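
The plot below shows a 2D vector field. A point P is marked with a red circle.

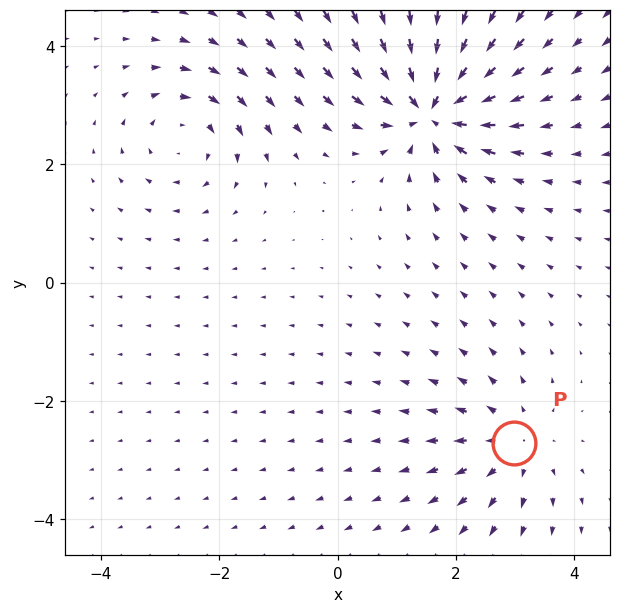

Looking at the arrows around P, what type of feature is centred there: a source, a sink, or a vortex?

source

At P (3.0, -2.7) the arrows spread outward. Divergence about +3, curl ≈0 — positive divergence with near-zero curl is a source.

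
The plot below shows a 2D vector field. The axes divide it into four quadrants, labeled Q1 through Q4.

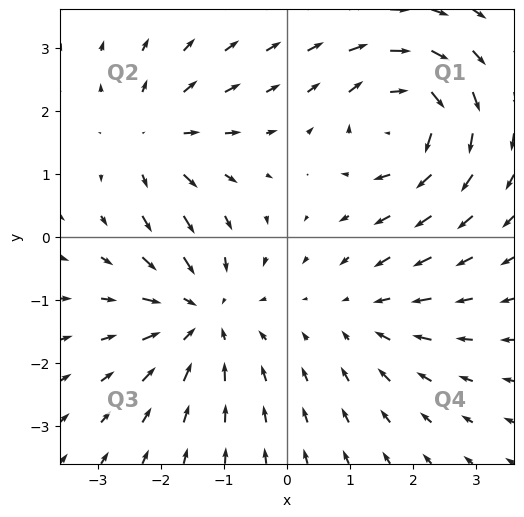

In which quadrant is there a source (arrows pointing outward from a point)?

Q2

The source sits at approximately (-2.1, 1.5), which lies in quadrant Q2. The divergence there is about +4, positive as expected for a source.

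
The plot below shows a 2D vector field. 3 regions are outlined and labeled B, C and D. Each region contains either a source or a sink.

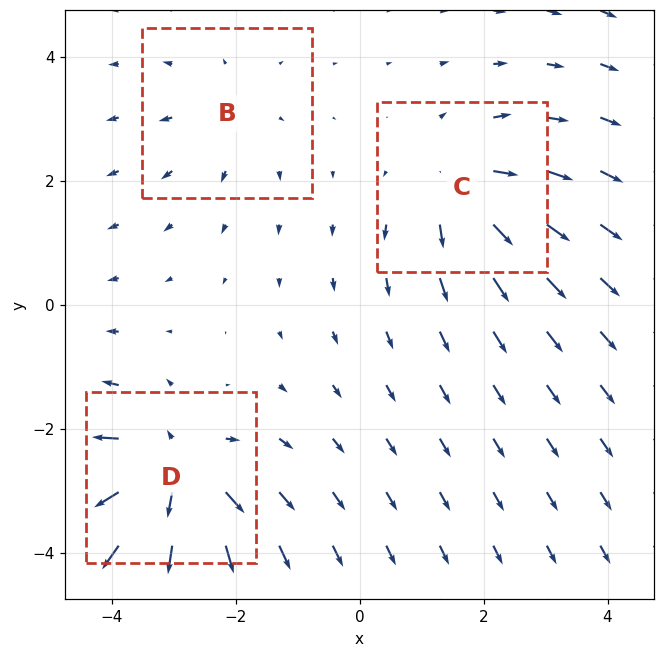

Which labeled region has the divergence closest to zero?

B

Divergence at each region's feature centre — B: about +2, C: about +4, D: about +6. Region B is closest to zero.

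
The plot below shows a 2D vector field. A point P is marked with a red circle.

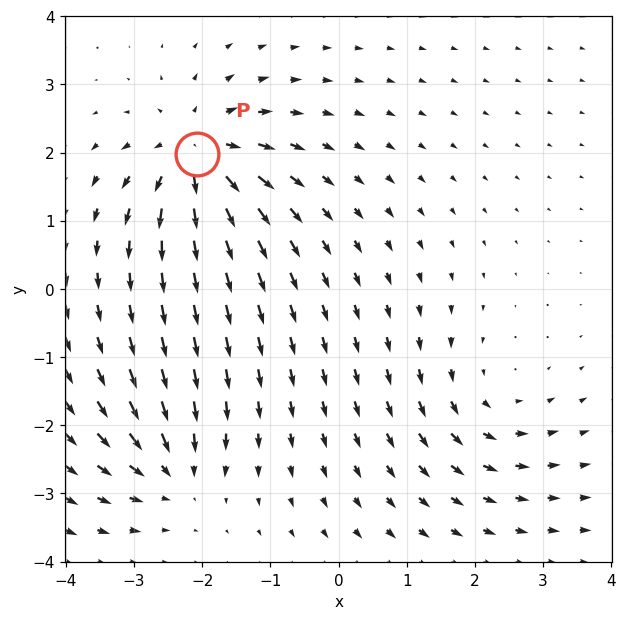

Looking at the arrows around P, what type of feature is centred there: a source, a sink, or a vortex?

source

At P (-2.1, 2.0) the arrows spread outward. Divergence about +7, curl ≈0 — positive divergence with near-zero curl is a source.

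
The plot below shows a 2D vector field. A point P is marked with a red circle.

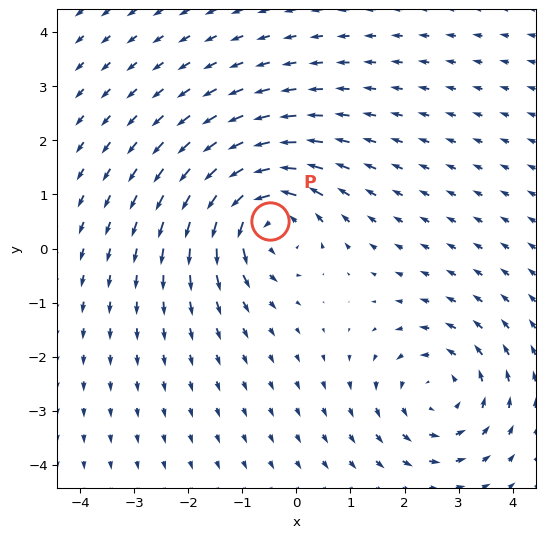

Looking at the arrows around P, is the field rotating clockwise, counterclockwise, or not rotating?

counterclockwise

Near P at (-0.5, 0.5) the arrows circulate counterclockwise. The curl (z-component) there is about +5; positive curl means counterclockwise rotation.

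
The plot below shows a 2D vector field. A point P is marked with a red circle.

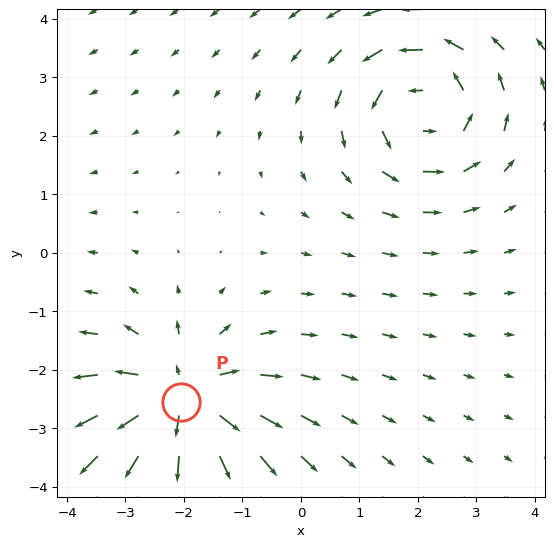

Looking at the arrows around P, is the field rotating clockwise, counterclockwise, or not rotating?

not rotating

Near P at (-2.0, -2.6) the arrows show no circulation. The curl there is ≈0.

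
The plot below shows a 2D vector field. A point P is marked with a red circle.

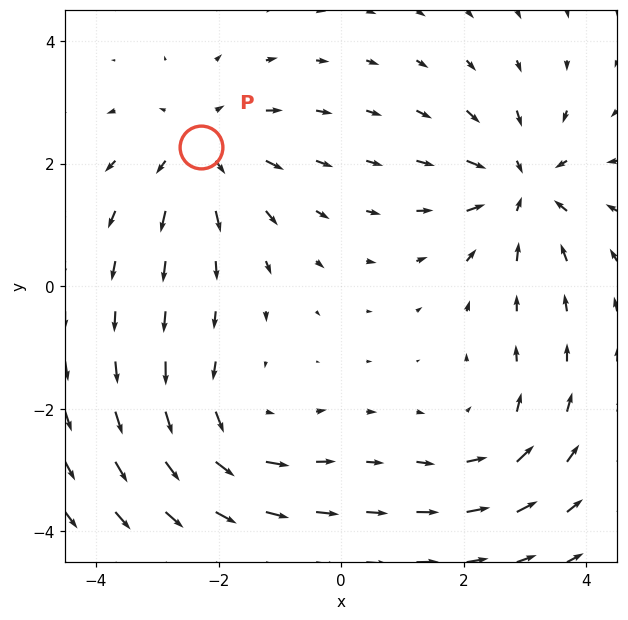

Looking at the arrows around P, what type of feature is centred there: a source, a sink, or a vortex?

At P (-2.3, 2.3) the arrows spread outward. Divergence about +3, curl ≈0 — positive divergence with near-zero curl is a source.

source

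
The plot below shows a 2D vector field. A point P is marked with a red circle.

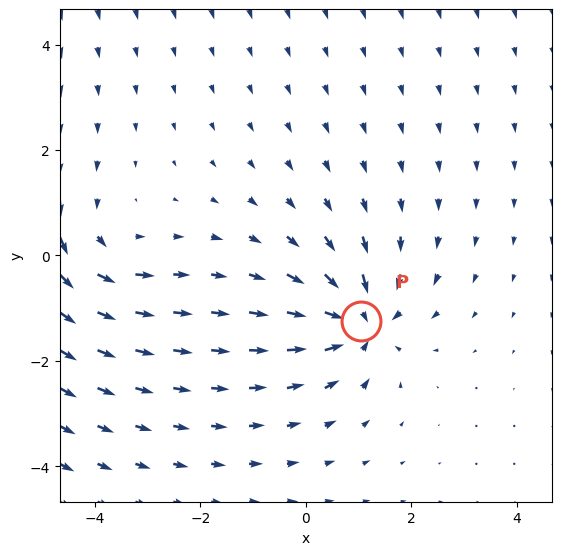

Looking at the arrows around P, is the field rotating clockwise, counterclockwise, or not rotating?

Near P at (1.0, -1.2) the arrows show no circulation. The curl there is ≈0.

not rotating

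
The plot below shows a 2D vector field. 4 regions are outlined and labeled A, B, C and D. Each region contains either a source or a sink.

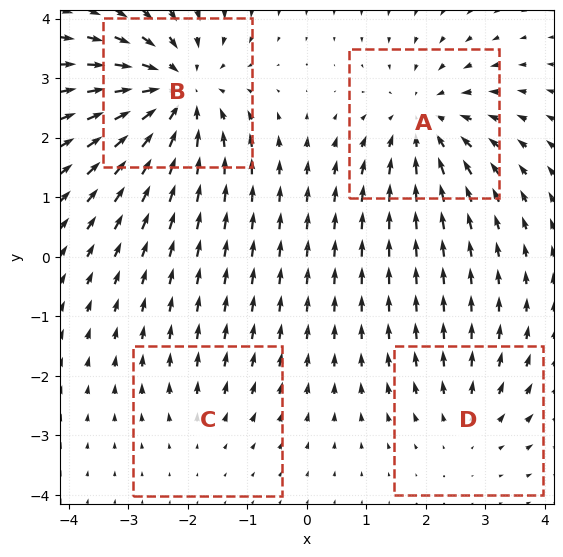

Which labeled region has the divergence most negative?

B

Divergence at each region's feature centre — A: about -5, B: about -6, C: about +2, D: about +3. Region B is most negative.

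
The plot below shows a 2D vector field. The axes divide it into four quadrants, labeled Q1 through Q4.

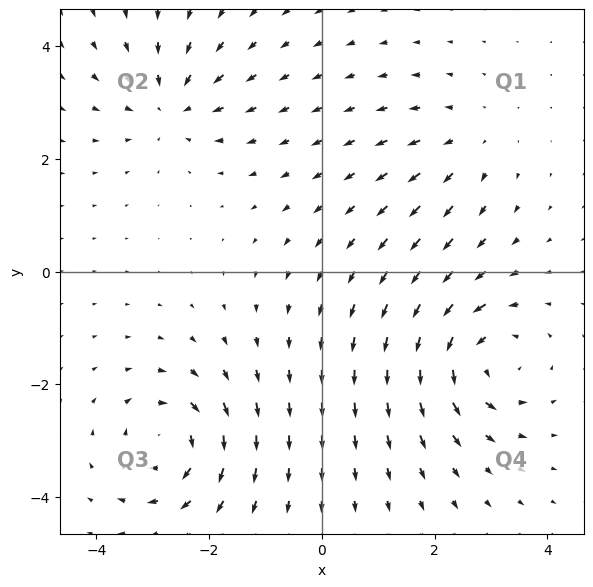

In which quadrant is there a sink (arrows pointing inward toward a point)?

The sink sits at approximately (-2.7, 3.0), which lies in quadrant Q2. The divergence there is about -4, negative as expected for a sink.

Q2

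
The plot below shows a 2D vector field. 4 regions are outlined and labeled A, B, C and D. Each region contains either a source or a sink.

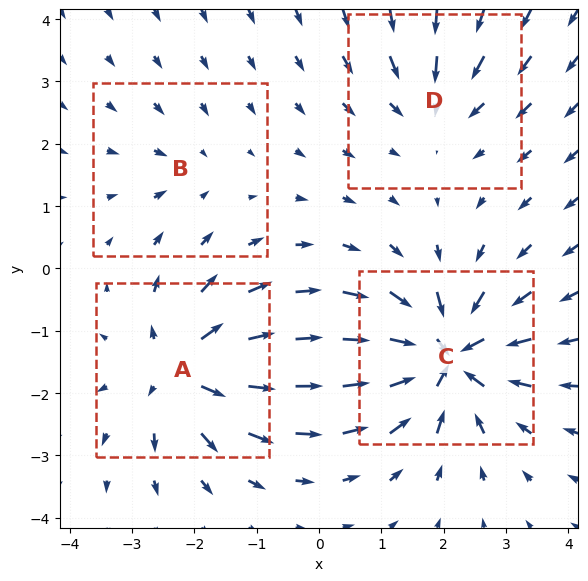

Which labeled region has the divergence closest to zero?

B

Divergence at each region's feature centre — A: about +6, B: about -2, C: about -8, D: about -4. Region B is closest to zero.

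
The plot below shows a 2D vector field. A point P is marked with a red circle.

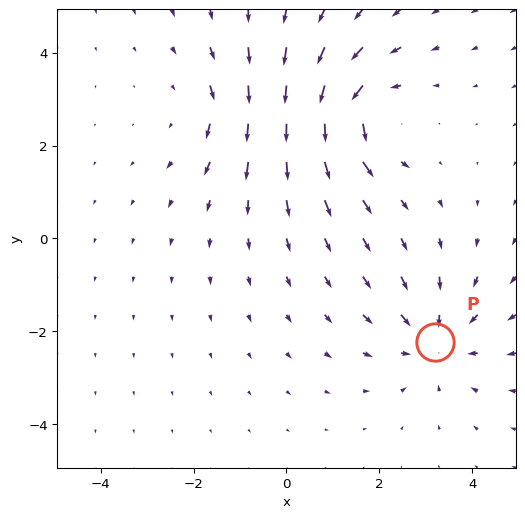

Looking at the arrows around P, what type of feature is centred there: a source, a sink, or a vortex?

At P (3.2, -2.2) the arrows converge inward. Divergence about -4, curl ≈0 — negative divergence with near-zero curl is a sink.

sink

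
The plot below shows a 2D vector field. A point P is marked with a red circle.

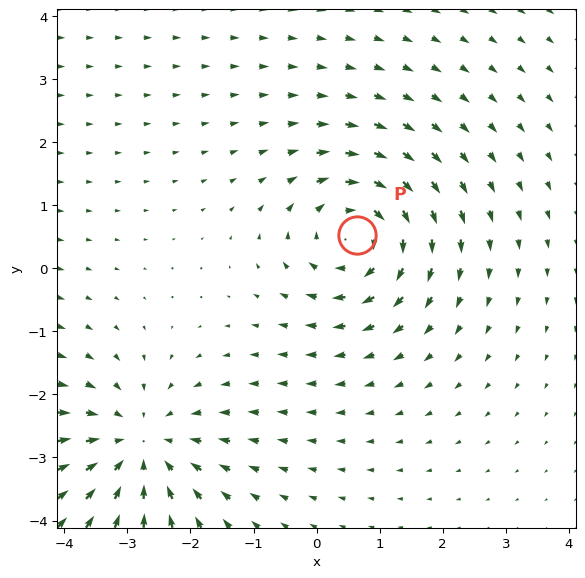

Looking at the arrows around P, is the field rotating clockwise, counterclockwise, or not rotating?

clockwise

Near P at (0.6, 0.5) the arrows circulate clockwise. The curl (z-component) there is about -5; negative curl means clockwise rotation.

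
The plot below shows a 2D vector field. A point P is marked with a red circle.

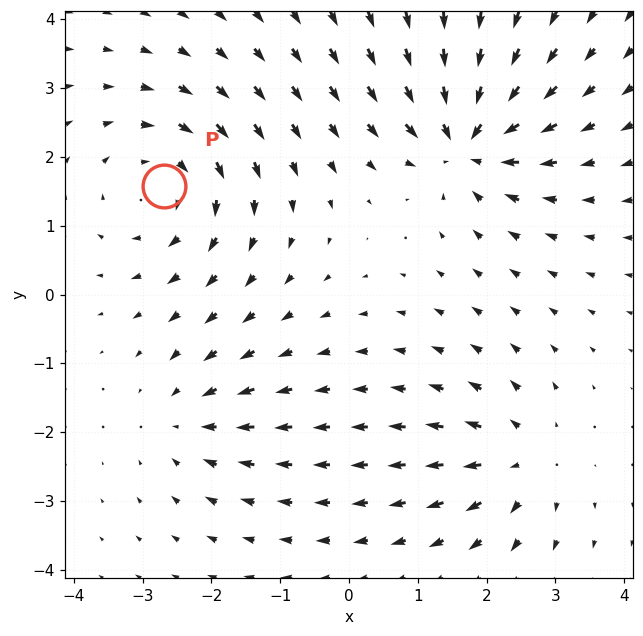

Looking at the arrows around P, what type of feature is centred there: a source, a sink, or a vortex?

vortex

At P (-2.7, 1.6) the arrows circulate clockwise. Divergence ≈0, curl about -4 — near-zero divergence with nonzero curl is a vortex.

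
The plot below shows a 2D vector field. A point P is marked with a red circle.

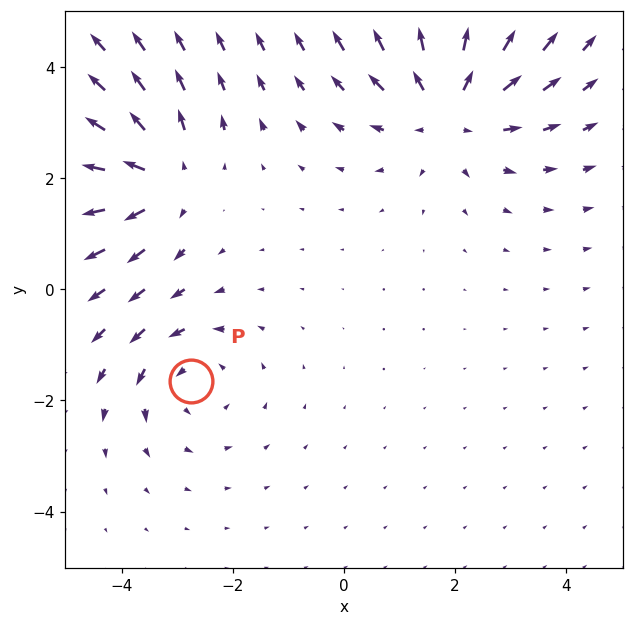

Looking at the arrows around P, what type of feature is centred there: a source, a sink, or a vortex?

At P (-2.8, -1.7) the arrows circulate counterclockwise. Divergence ≈0, curl about +3 — near-zero divergence with nonzero curl is a vortex.

vortex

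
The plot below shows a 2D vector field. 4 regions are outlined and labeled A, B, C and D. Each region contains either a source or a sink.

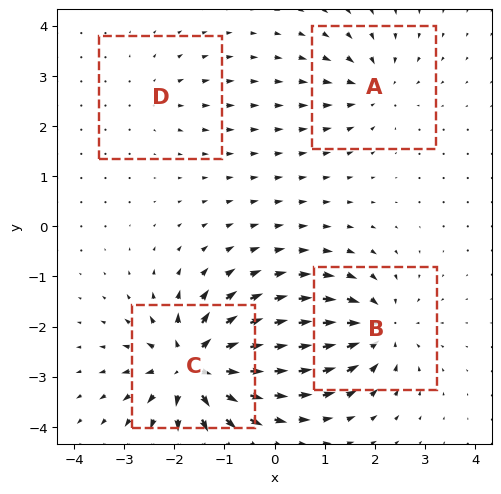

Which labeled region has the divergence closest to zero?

Divergence at each region's feature centre — A: about -4, B: about -6, C: about +9, D: about +3. Region D is closest to zero.

D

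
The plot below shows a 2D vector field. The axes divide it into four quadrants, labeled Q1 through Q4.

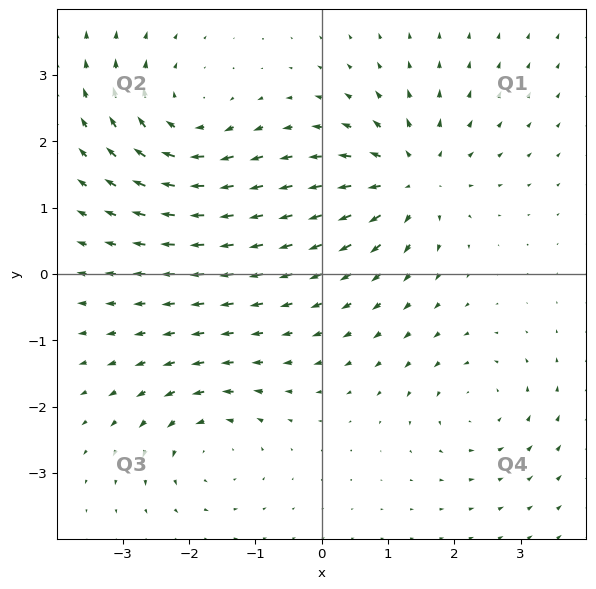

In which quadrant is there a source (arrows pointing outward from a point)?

The source sits at approximately (1.4, 1.4), which lies in quadrant Q1. The divergence there is about +5, positive as expected for a source.

Q1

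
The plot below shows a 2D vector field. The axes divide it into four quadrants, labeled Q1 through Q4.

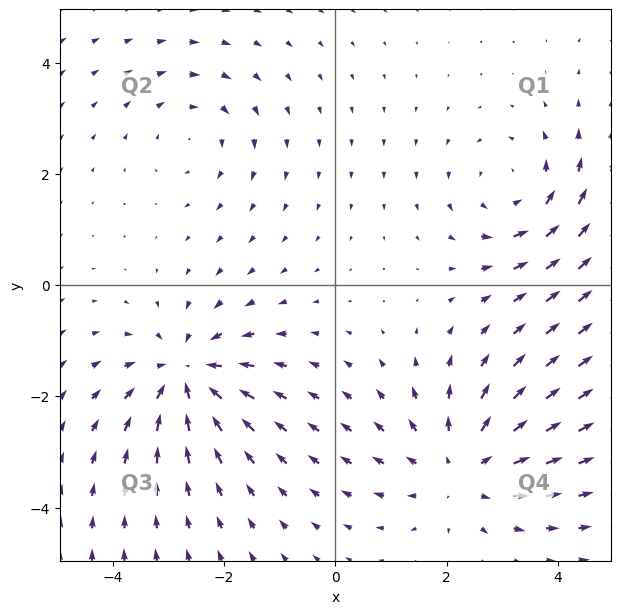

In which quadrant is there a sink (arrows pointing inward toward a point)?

The sink sits at approximately (-2.7, -1.6), which lies in quadrant Q3. The divergence there is about -5, negative as expected for a sink.

Q3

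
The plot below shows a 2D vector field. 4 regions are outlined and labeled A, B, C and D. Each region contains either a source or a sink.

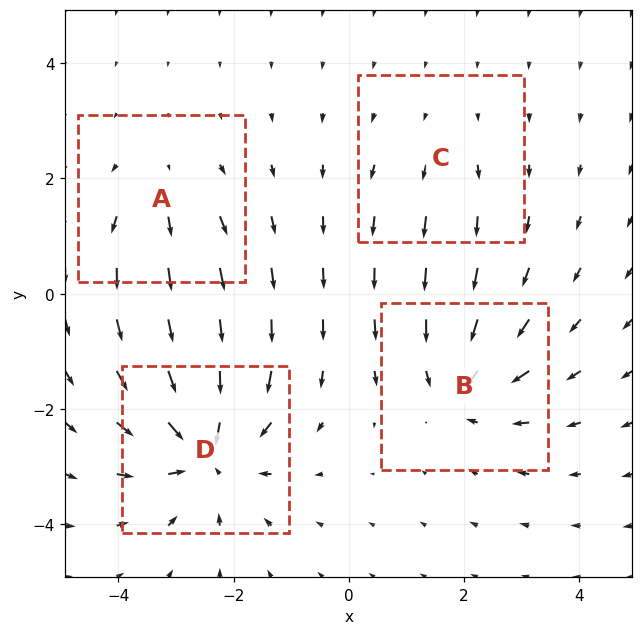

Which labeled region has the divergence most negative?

D

Divergence at each region's feature centre — A: about +3, B: about -5, C: about +2, D: about -7. Region D is most negative.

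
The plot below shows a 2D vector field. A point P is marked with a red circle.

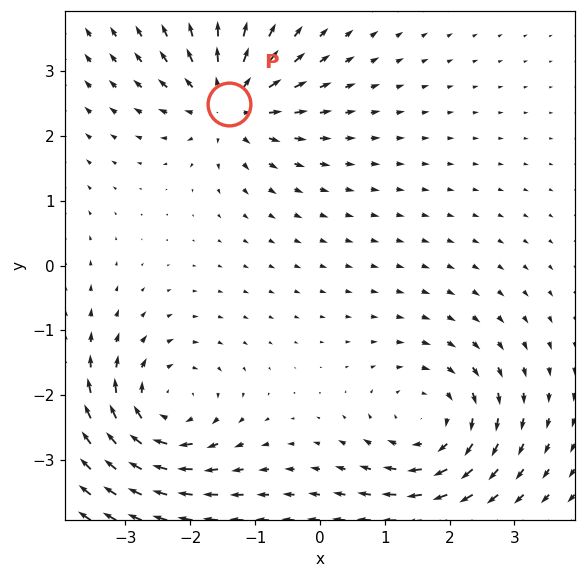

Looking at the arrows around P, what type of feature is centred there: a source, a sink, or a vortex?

At P (-1.4, 2.5) the arrows spread outward. Divergence about +5, curl ≈0 — positive divergence with near-zero curl is a source.

source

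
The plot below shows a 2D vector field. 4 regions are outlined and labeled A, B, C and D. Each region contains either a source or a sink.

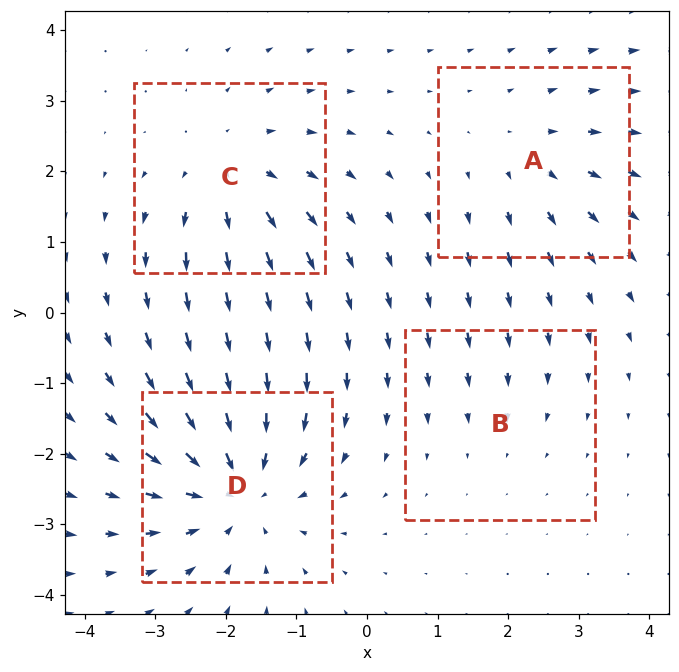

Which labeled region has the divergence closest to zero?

B

Divergence at each region's feature centre — A: about +3, B: about -2, C: about +4, D: about -6. Region B is closest to zero.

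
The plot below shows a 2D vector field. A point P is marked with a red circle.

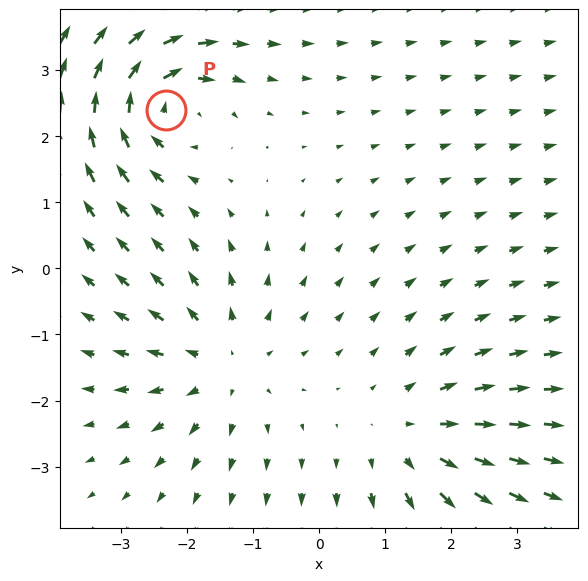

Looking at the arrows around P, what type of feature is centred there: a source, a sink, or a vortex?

At P (-2.3, 2.4) the arrows circulate clockwise. Divergence ≈0, curl about -7 — near-zero divergence with nonzero curl is a vortex.

vortex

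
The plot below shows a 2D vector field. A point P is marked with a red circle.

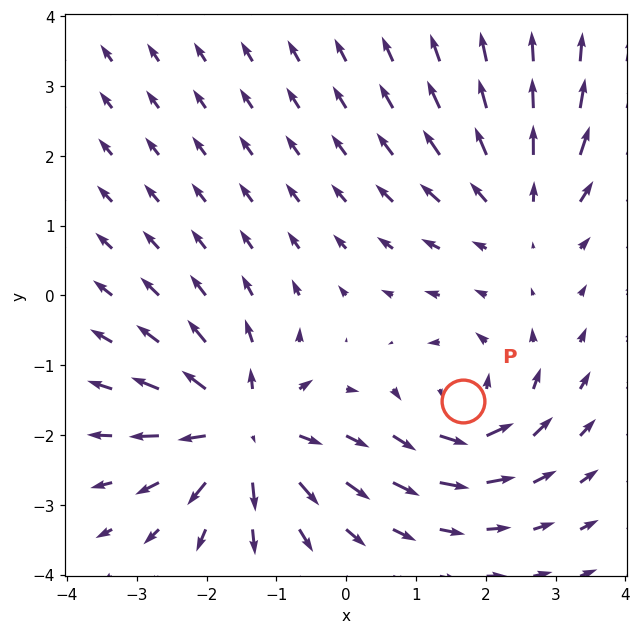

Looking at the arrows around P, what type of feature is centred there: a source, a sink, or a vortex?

At P (1.7, -1.5) the arrows circulate counterclockwise. Divergence ≈0, curl about +4 — near-zero divergence with nonzero curl is a vortex.

vortex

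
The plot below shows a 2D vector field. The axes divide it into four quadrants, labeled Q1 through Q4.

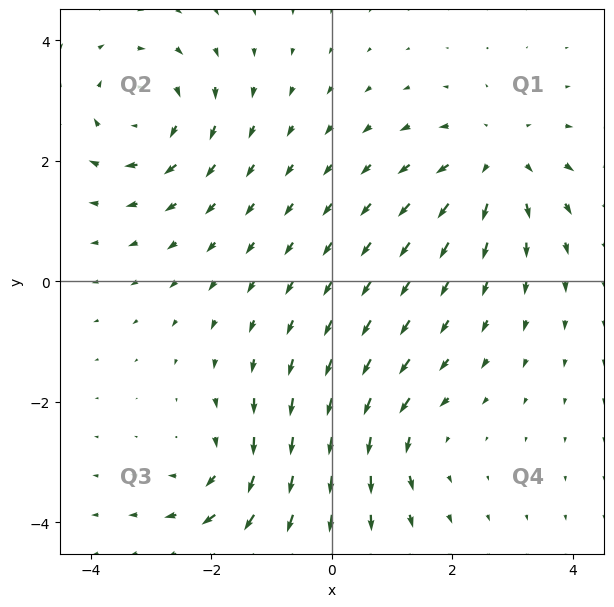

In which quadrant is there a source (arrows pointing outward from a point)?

Q1

The source sits at approximately (2.7, 2.0), which lies in quadrant Q1. The divergence there is about +5, positive as expected for a source.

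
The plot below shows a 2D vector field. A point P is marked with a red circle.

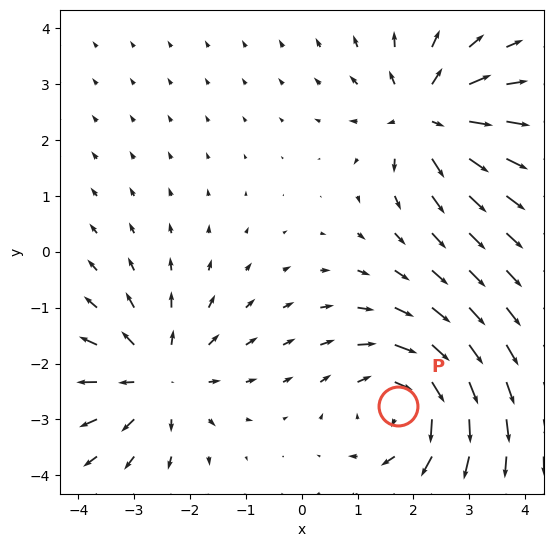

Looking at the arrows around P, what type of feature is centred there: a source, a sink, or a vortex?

At P (1.7, -2.8) the arrows circulate clockwise. Divergence ≈0, curl about -5 — near-zero divergence with nonzero curl is a vortex.

vortex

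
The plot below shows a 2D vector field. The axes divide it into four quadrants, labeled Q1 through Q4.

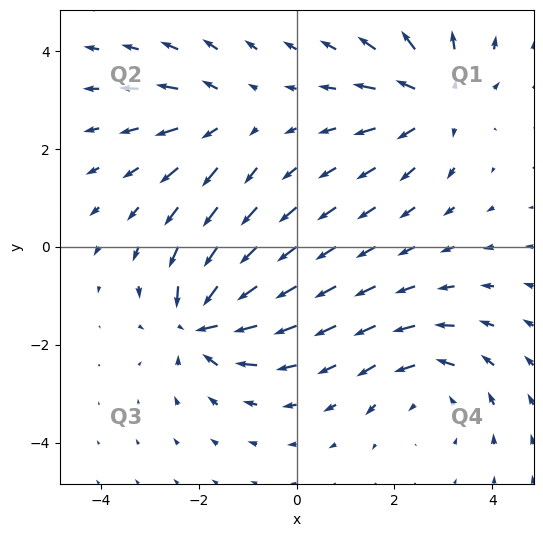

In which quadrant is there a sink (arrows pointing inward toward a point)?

Q3

The sink sits at approximately (-1.9, -1.6), which lies in quadrant Q3. The divergence there is about -6, negative as expected for a sink.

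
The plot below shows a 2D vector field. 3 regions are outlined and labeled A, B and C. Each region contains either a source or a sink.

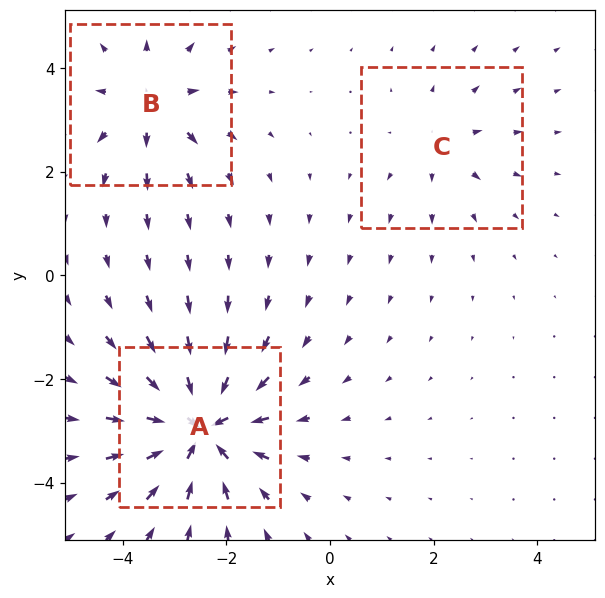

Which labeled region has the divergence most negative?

Divergence at each region's feature centre — A: about -6, B: about +3, C: about +2. Region A is most negative.

A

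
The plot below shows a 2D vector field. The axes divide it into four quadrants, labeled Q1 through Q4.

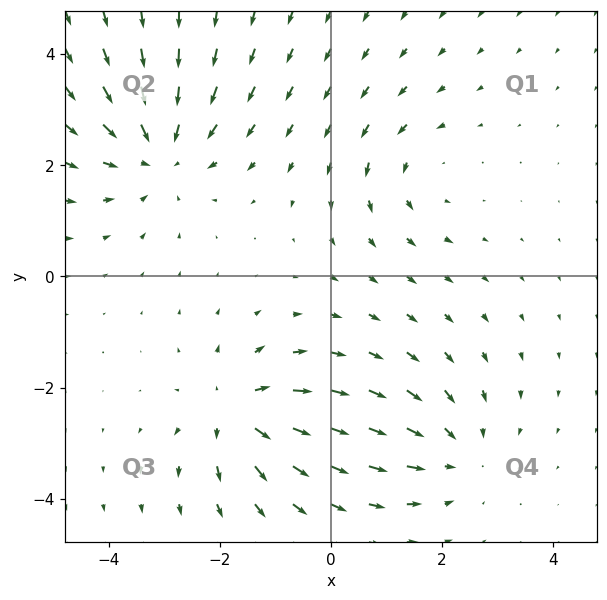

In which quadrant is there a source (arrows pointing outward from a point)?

The source sits at approximately (-1.7, -2.4), which lies in quadrant Q3. The divergence there is about +5, positive as expected for a source.

Q3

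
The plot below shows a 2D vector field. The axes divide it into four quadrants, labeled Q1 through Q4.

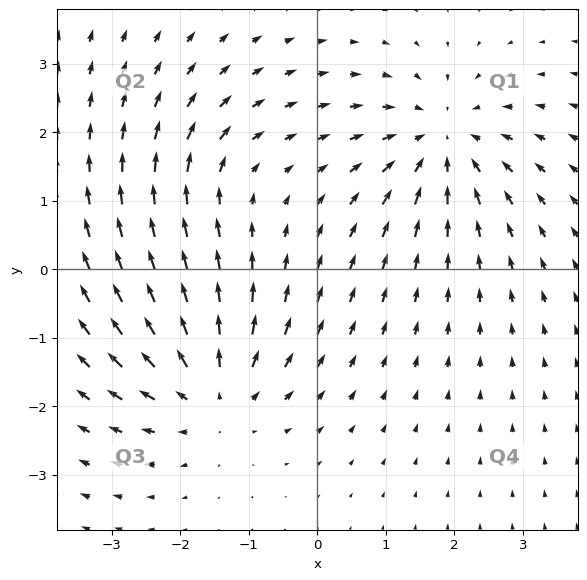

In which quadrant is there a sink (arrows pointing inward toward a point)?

Q1

The sink sits at approximately (1.8, 1.9), which lies in quadrant Q1. The divergence there is about -5, negative as expected for a sink.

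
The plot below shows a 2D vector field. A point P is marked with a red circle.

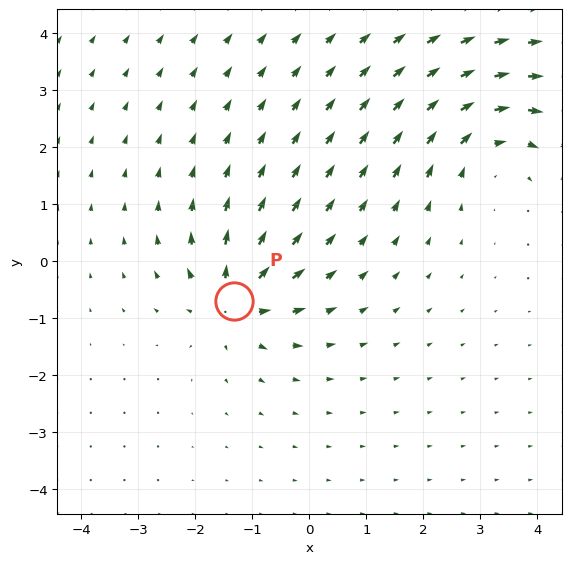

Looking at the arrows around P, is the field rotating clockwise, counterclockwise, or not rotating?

not rotating

Near P at (-1.3, -0.7) the arrows show no circulation. The curl there is ≈0.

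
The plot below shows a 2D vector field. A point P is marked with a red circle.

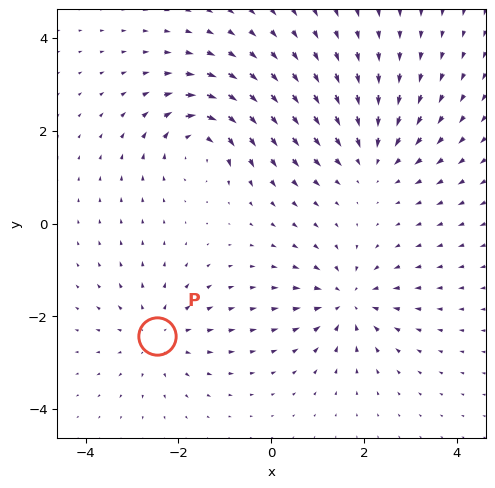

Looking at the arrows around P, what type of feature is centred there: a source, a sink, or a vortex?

source

At P (-2.5, -2.4) the arrows spread outward. Divergence about +3, curl ≈0 — positive divergence with near-zero curl is a source.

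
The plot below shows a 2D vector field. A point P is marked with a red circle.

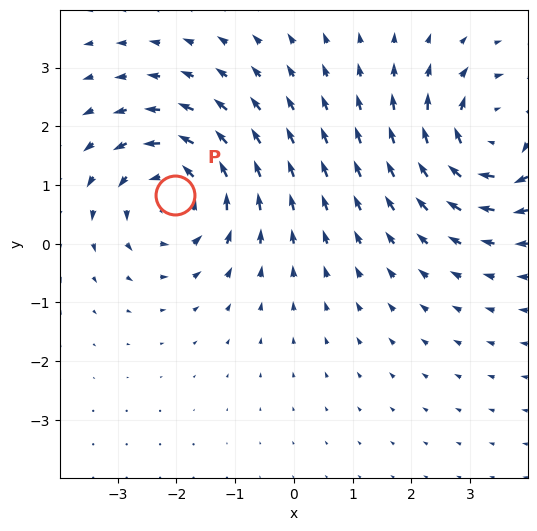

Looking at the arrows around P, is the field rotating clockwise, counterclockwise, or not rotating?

counterclockwise

Near P at (-2.0, 0.8) the arrows circulate counterclockwise. The curl (z-component) there is about +4; positive curl means counterclockwise rotation.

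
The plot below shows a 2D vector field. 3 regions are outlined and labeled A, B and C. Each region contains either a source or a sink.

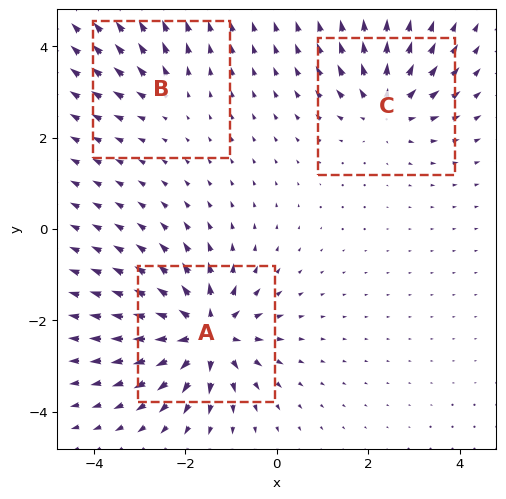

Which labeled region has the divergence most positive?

A

Divergence at each region's feature centre — A: about +6, B: about +2, C: about +4. Region A is most positive.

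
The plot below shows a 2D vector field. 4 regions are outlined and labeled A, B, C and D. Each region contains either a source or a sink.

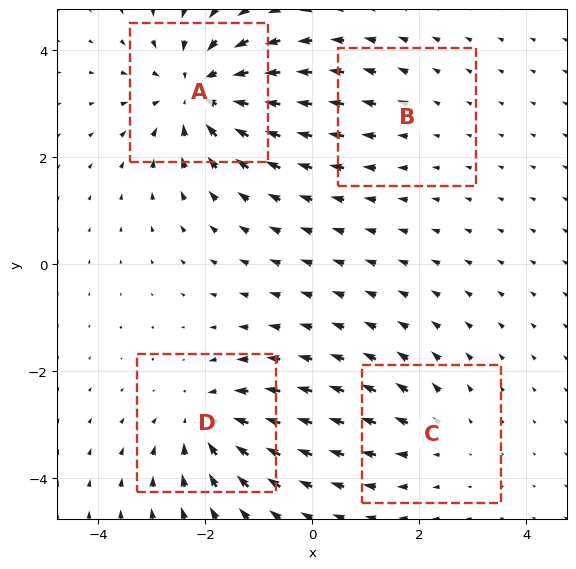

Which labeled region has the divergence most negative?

Divergence at each region's feature centre — A: about -6, B: about +2, C: about +3, D: about -4. Region A is most negative.

A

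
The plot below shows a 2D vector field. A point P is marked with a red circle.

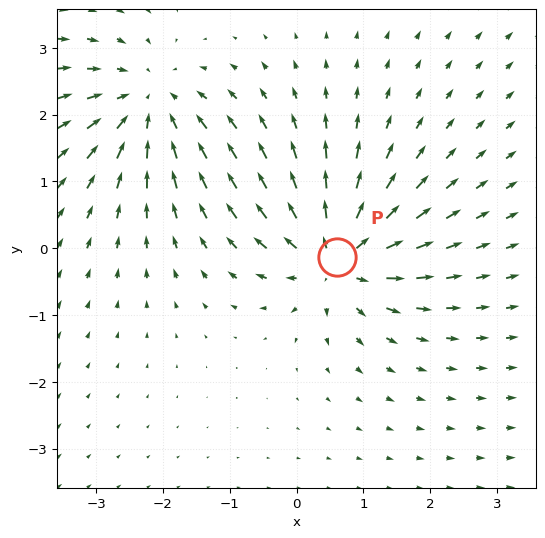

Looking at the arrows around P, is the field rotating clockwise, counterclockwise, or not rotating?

not rotating

Near P at (0.6, -0.1) the arrows show no circulation. The curl there is ≈0.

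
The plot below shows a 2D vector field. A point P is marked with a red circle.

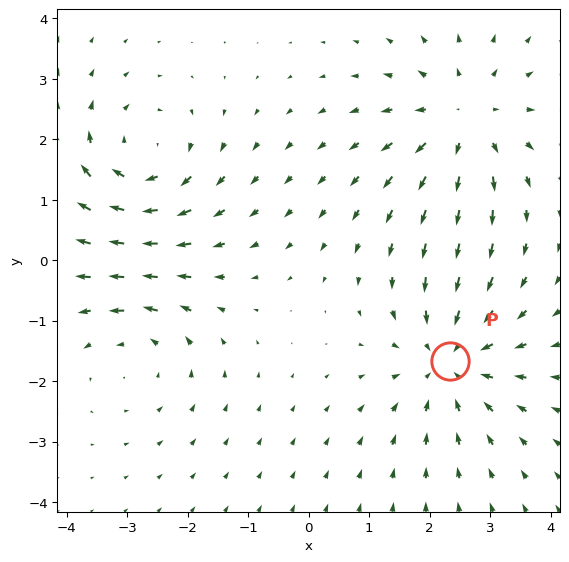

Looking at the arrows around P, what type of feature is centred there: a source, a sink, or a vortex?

At P (2.3, -1.7) the arrows converge inward. Divergence about -5, curl ≈0 — negative divergence with near-zero curl is a sink.

sink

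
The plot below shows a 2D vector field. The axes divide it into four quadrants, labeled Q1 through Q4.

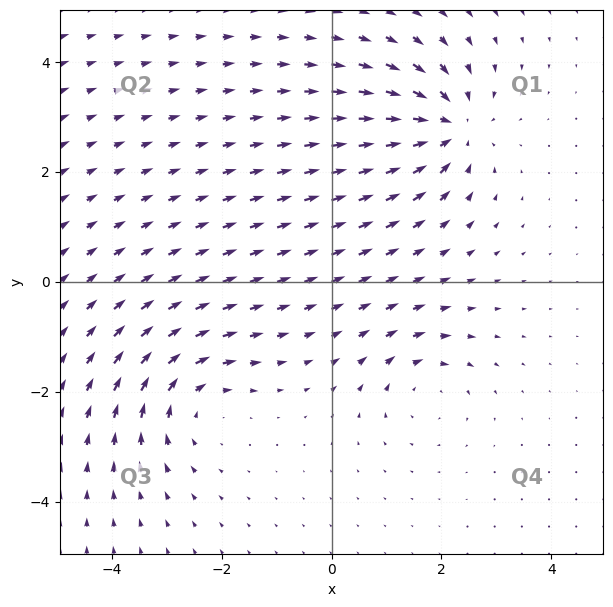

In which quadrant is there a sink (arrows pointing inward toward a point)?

The sink sits at approximately (2.1, 2.8), which lies in quadrant Q1. The divergence there is about -6, negative as expected for a sink.

Q1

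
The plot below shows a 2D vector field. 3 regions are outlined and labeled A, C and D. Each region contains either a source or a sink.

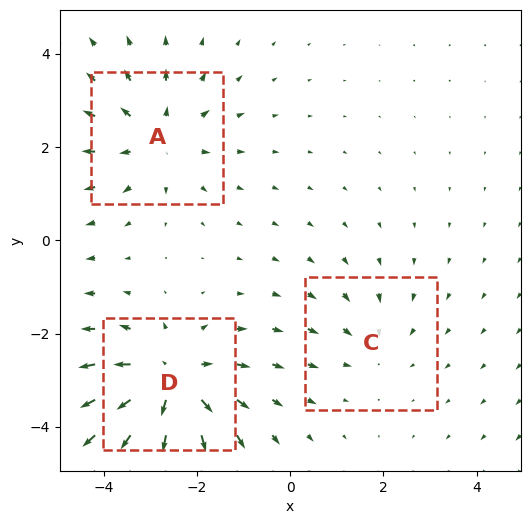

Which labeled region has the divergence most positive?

D

Divergence at each region's feature centre — A: about +3, C: about -2, D: about +5. Region D is most positive.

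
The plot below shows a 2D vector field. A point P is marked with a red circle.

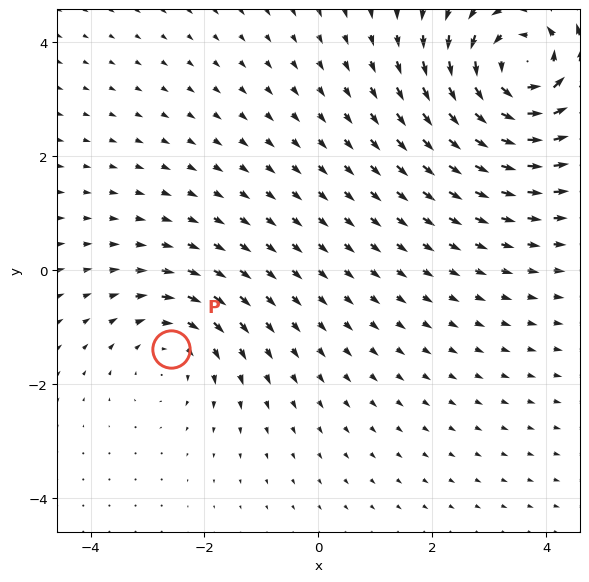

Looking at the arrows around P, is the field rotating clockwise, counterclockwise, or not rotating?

clockwise

Near P at (-2.6, -1.4) the arrows circulate clockwise. The curl (z-component) there is about -2; negative curl means clockwise rotation.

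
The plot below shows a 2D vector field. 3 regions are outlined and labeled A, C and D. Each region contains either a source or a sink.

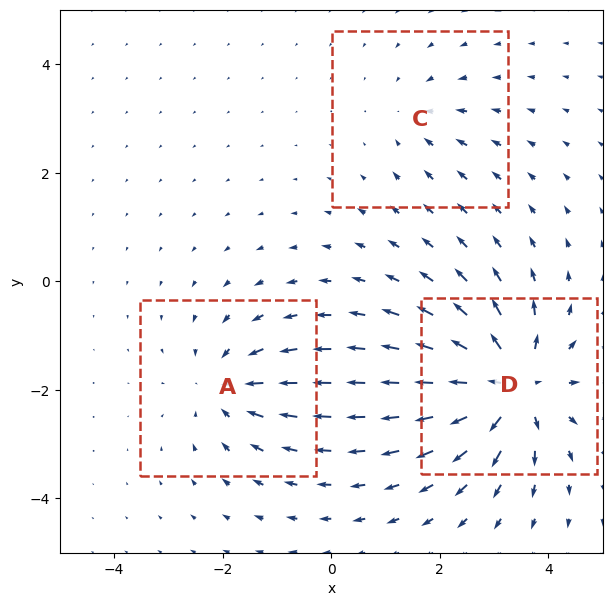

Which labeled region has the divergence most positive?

D

Divergence at each region's feature centre — A: about -3, C: about -2, D: about +6. Region D is most positive.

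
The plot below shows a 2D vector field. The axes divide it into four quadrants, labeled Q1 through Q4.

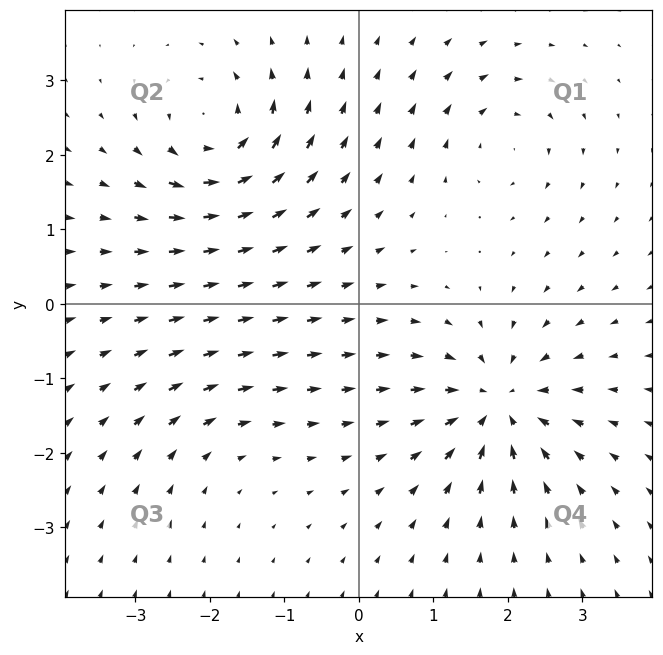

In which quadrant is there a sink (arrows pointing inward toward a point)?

Q4

The sink sits at approximately (1.9, -1.4), which lies in quadrant Q4. The divergence there is about -7, negative as expected for a sink.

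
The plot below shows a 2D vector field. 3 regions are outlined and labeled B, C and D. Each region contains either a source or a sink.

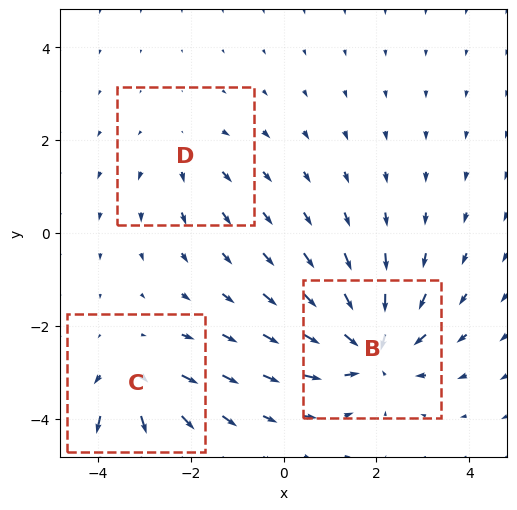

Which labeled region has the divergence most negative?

B

Divergence at each region's feature centre — B: about -5, C: about +3, D: about +2. Region B is most negative.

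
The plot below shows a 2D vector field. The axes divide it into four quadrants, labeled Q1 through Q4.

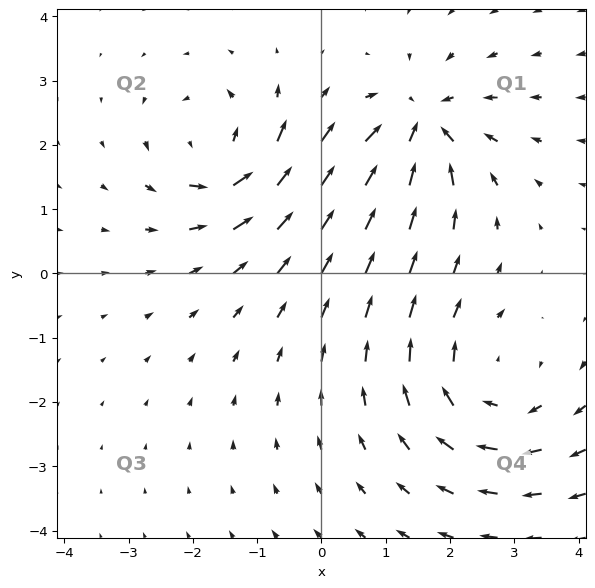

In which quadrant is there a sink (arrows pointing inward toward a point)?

The sink sits at approximately (1.6, 2.3), which lies in quadrant Q1. The divergence there is about -6, negative as expected for a sink.

Q1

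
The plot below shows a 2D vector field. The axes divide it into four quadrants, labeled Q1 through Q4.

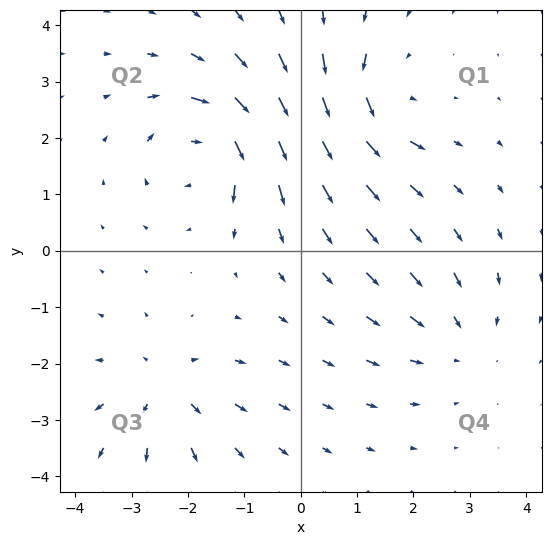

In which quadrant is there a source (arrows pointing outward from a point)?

Q3

The source sits at approximately (-2.4, -2.5), which lies in quadrant Q3. The divergence there is about +3, positive as expected for a source.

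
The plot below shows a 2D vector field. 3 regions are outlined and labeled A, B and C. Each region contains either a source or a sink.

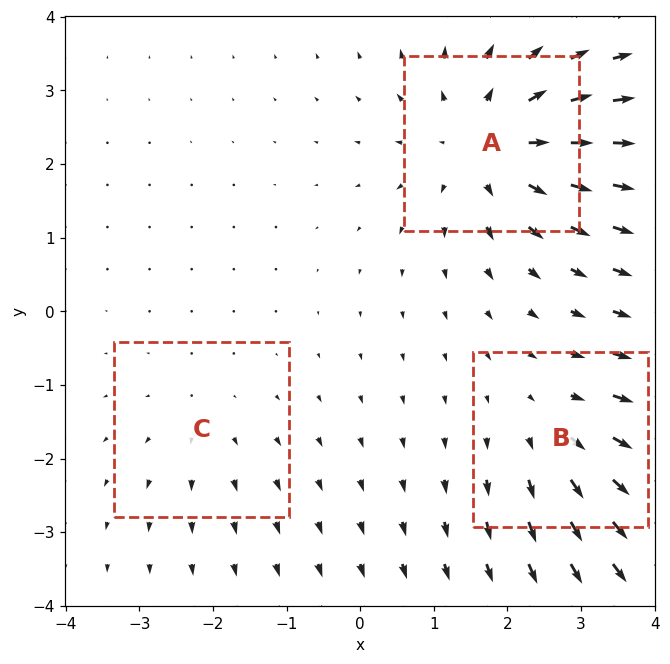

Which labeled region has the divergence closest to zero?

Divergence at each region's feature centre — A: about +4, B: about +3, C: about +2. Region C is closest to zero.

C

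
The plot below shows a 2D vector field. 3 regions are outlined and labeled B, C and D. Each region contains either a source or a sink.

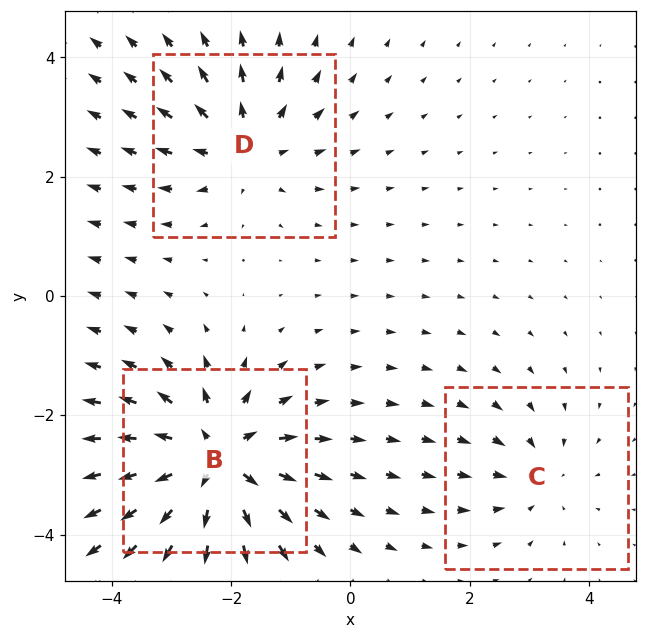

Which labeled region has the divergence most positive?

Divergence at each region's feature centre — B: about +5, C: about -2, D: about +3. Region B is most positive.

B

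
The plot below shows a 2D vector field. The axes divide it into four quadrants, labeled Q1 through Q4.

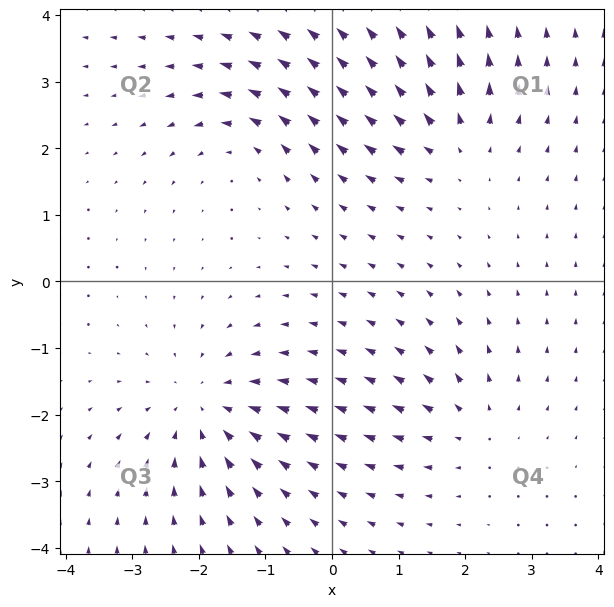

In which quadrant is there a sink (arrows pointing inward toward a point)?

Q3

The sink sits at approximately (-1.9, -1.9), which lies in quadrant Q3. The divergence there is about -4, negative as expected for a sink.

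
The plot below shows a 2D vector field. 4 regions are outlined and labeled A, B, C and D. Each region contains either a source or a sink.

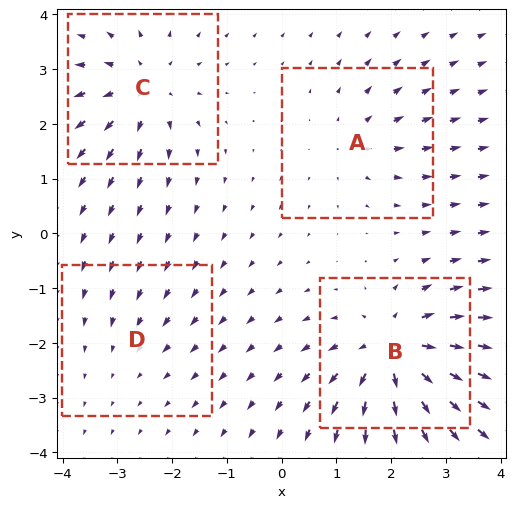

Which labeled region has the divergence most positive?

Divergence at each region's feature centre — A: about +4, B: about +8, C: about +5, D: about -2. Region B is most positive.

B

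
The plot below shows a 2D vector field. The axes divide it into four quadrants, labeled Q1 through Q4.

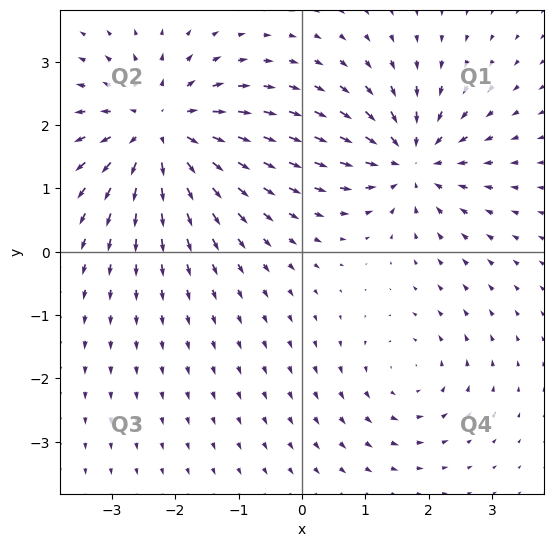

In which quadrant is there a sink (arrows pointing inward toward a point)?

The sink sits at approximately (1.7, 1.4), which lies in quadrant Q1. The divergence there is about -5, negative as expected for a sink.

Q1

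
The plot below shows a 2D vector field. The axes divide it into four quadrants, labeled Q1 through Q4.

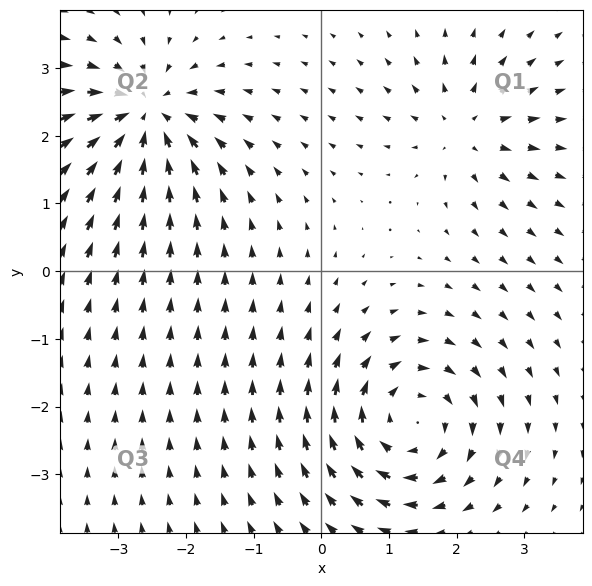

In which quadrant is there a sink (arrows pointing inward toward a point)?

The sink sits at approximately (-2.6, 2.3), which lies in quadrant Q2. The divergence there is about -6, negative as expected for a sink.

Q2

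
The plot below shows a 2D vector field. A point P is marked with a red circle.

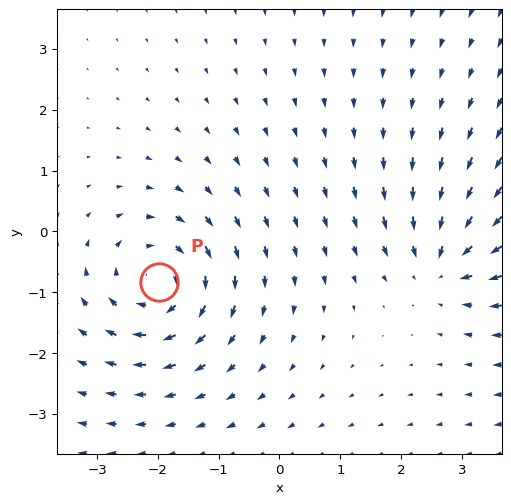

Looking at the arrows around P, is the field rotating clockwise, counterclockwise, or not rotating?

Near P at (-2.0, -0.8) the arrows circulate clockwise. The curl (z-component) there is about -5; negative curl means clockwise rotation.

clockwise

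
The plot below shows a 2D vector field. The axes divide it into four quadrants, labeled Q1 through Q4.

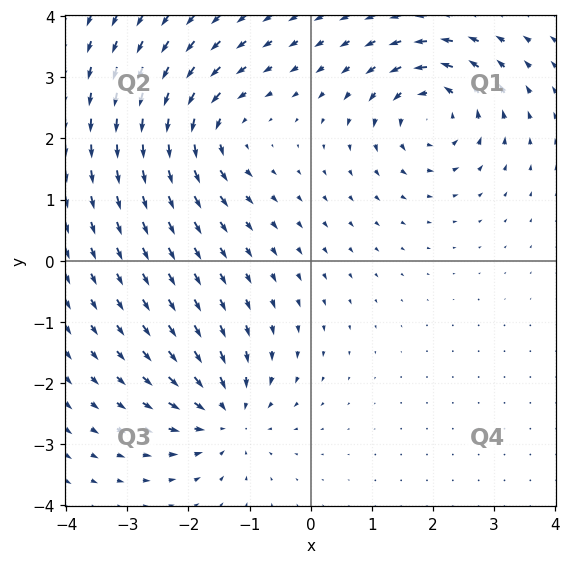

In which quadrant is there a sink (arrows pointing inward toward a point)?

Q3

The sink sits at approximately (-1.4, -2.5), which lies in quadrant Q3. The divergence there is about -5, negative as expected for a sink.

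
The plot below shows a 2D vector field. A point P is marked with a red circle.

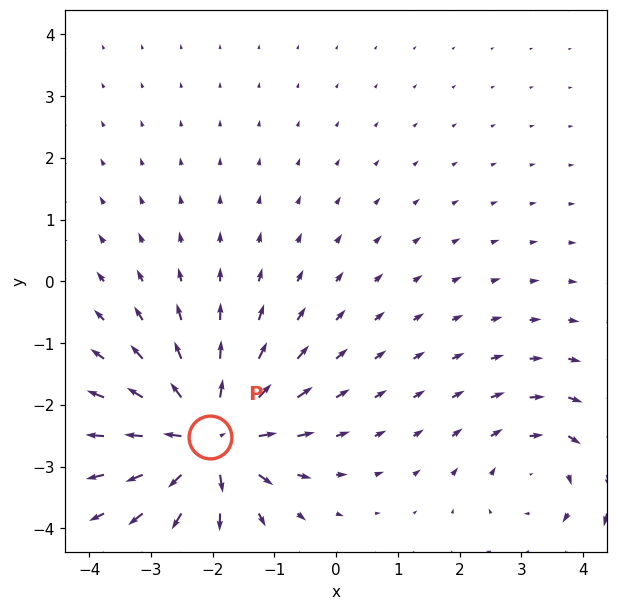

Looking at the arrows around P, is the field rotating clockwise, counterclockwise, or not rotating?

not rotating

Near P at (-2.0, -2.5) the arrows show no circulation. The curl there is ≈0.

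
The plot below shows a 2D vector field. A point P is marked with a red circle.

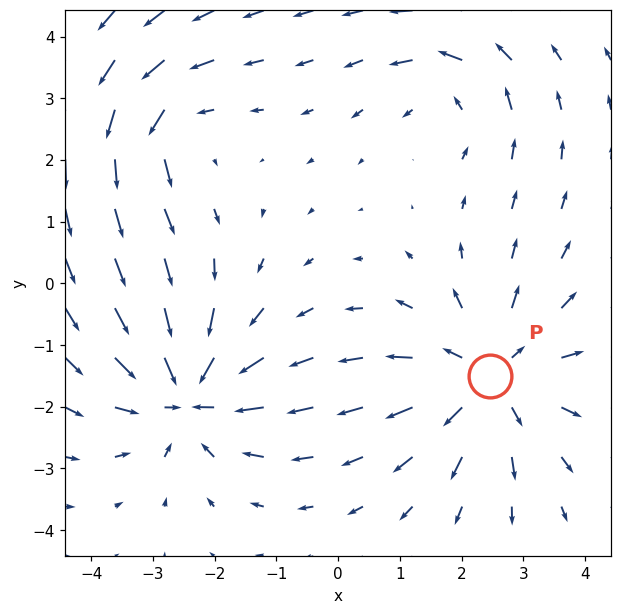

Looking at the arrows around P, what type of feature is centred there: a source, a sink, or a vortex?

At P (2.5, -1.5) the arrows spread outward. Divergence about +4, curl ≈0 — positive divergence with near-zero curl is a source.

source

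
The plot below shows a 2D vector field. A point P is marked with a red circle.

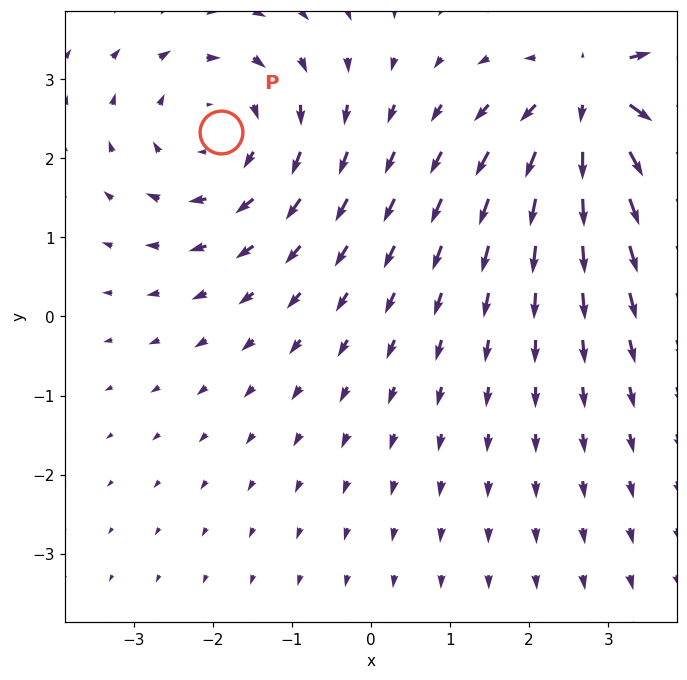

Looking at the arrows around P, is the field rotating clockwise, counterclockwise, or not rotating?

clockwise

Near P at (-1.9, 2.3) the arrows circulate clockwise. The curl (z-component) there is about -2; negative curl means clockwise rotation.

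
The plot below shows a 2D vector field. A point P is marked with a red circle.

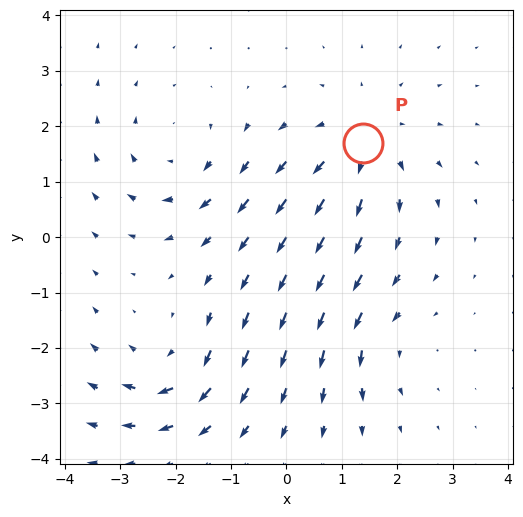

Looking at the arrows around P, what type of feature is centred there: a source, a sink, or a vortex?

At P (1.4, 1.7) the arrows spread outward. Divergence about +4, curl ≈0 — positive divergence with near-zero curl is a source.

source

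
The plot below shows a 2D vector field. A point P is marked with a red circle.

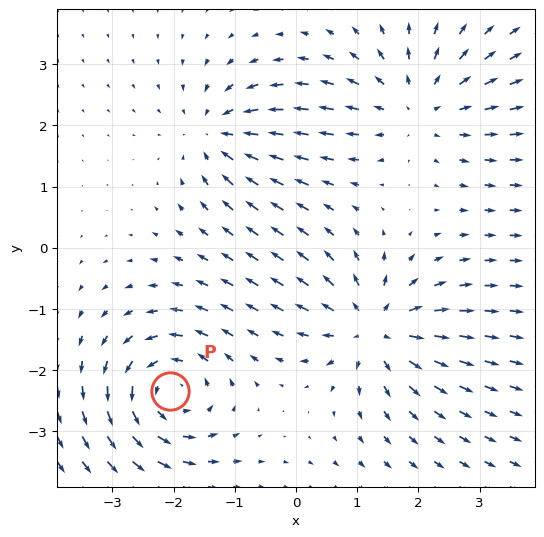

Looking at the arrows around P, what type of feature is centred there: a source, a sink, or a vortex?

At P (-2.1, -2.3) the arrows circulate counterclockwise. Divergence ≈0, curl about +5 — near-zero divergence with nonzero curl is a vortex.

vortex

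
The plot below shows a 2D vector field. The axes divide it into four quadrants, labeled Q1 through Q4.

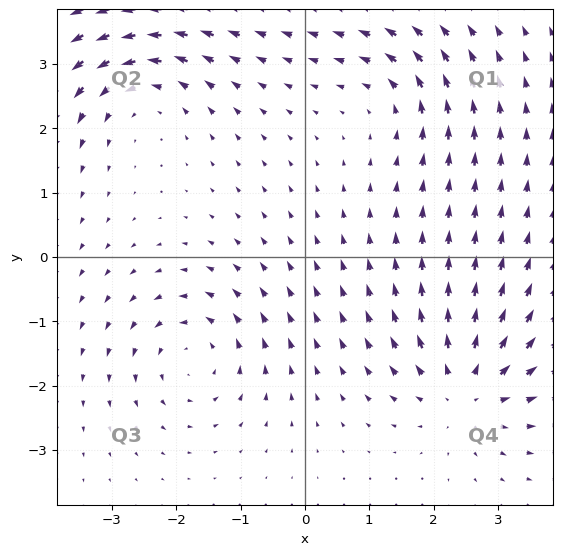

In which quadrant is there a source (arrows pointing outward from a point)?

Q4

The source sits at approximately (2.5, -2.1), which lies in quadrant Q4. The divergence there is about +5, positive as expected for a source.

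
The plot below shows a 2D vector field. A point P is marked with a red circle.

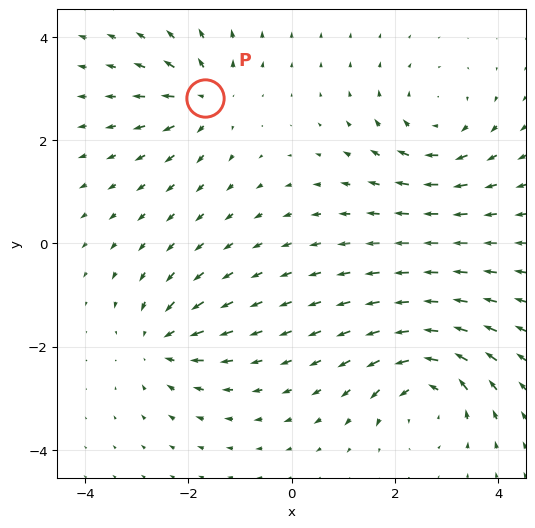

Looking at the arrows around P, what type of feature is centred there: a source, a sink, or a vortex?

source

At P (-1.7, 2.8) the arrows spread outward. Divergence about +5, curl ≈0 — positive divergence with near-zero curl is a source.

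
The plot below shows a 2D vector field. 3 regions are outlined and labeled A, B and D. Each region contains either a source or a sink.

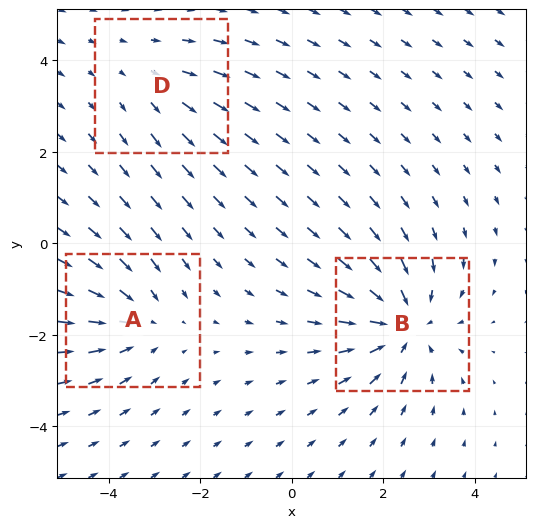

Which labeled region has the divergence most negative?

Divergence at each region's feature centre — A: about -3, B: about -4, D: about +2. Region B is most negative.

B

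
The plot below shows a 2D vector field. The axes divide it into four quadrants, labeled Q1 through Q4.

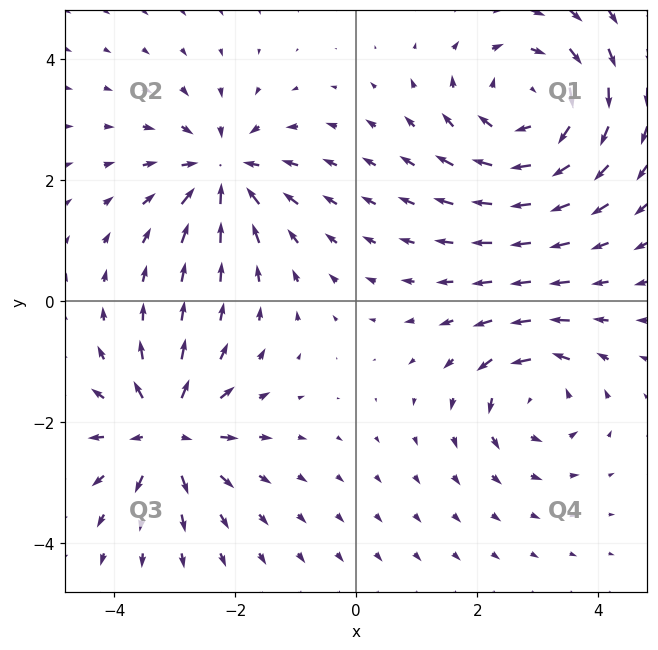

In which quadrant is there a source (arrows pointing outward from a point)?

The source sits at approximately (-3.1, -2.2), which lies in quadrant Q3. The divergence there is about +5, positive as expected for a source.

Q3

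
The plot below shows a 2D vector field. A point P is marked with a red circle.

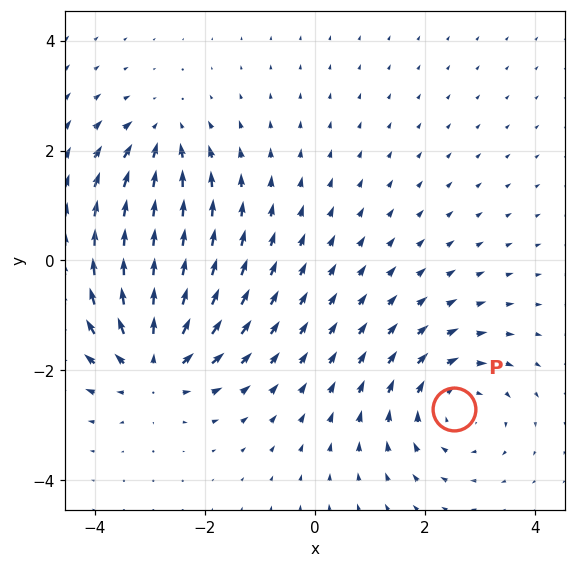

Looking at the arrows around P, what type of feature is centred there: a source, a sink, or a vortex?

vortex

At P (2.5, -2.7) the arrows circulate clockwise. Divergence ≈0, curl about -3 — near-zero divergence with nonzero curl is a vortex.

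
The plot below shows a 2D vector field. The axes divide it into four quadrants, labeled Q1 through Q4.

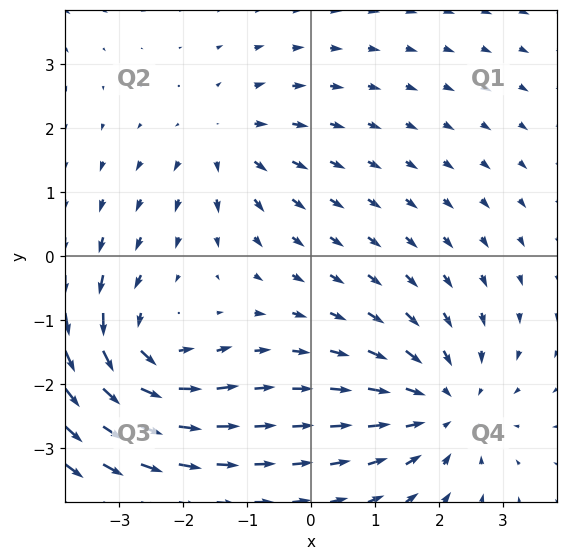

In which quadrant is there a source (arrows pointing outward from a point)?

The source sits at approximately (-1.3, 1.8), which lies in quadrant Q2. The divergence there is about +3, positive as expected for a source.

Q2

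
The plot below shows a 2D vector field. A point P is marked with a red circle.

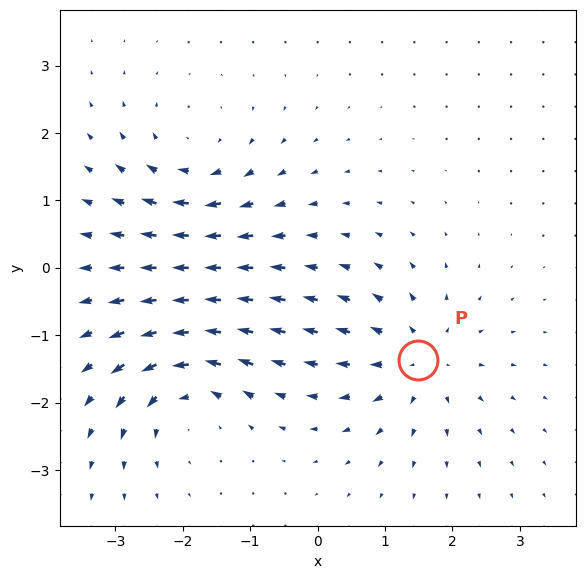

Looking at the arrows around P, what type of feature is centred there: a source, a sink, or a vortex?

At P (1.5, -1.4) the arrows spread outward. Divergence about +5, curl ≈0 — positive divergence with near-zero curl is a source.

source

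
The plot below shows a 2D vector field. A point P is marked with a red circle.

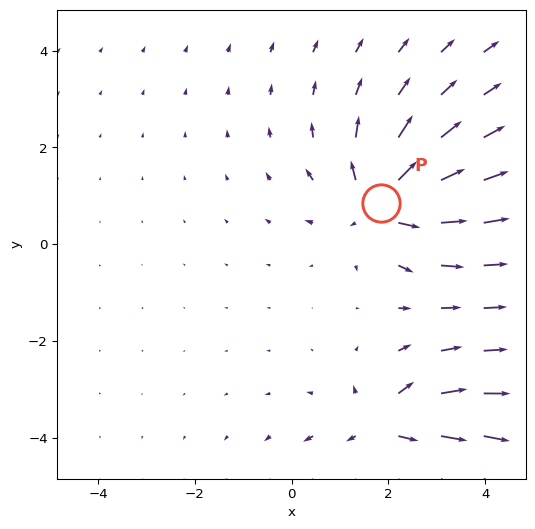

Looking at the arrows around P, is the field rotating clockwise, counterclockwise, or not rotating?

Near P at (1.8, 0.8) the arrows show no circulation. The curl there is ≈0.

not rotating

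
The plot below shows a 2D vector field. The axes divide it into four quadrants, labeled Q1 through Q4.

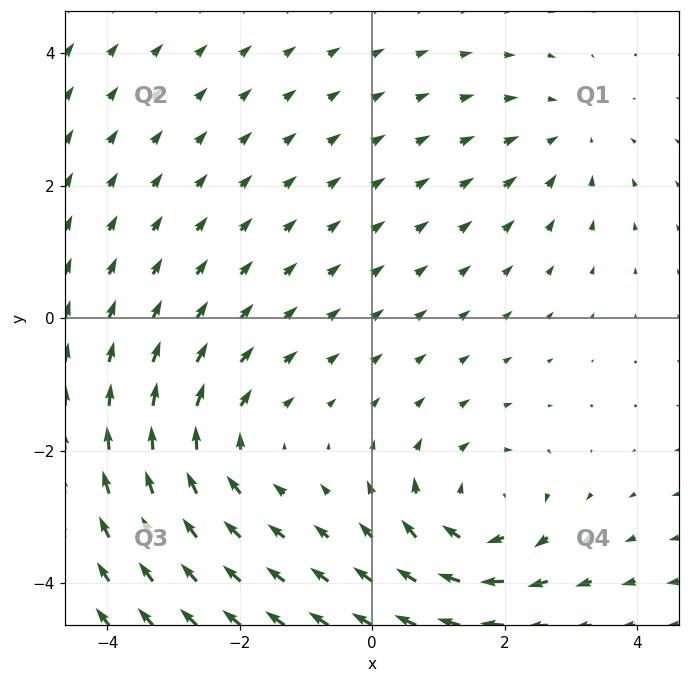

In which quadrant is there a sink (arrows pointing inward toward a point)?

Q1

The sink sits at approximately (3.0, 2.8), which lies in quadrant Q1. The divergence there is about -2, negative as expected for a sink.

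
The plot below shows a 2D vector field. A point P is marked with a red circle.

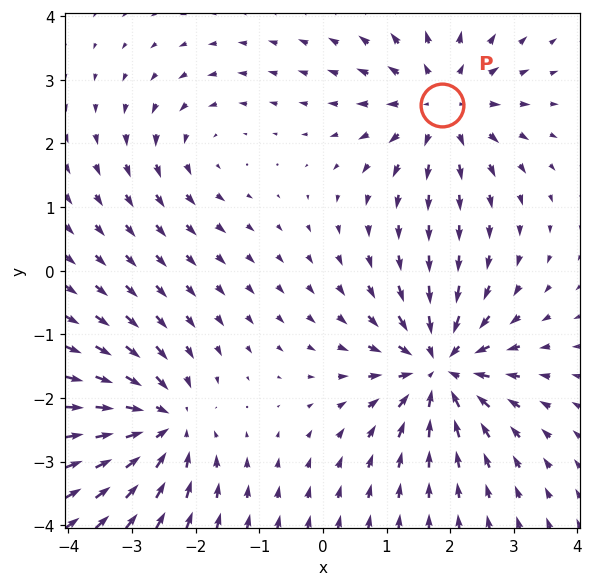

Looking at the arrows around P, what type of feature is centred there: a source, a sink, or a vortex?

source

At P (1.9, 2.6) the arrows spread outward. Divergence about +5, curl ≈0 — positive divergence with near-zero curl is a source.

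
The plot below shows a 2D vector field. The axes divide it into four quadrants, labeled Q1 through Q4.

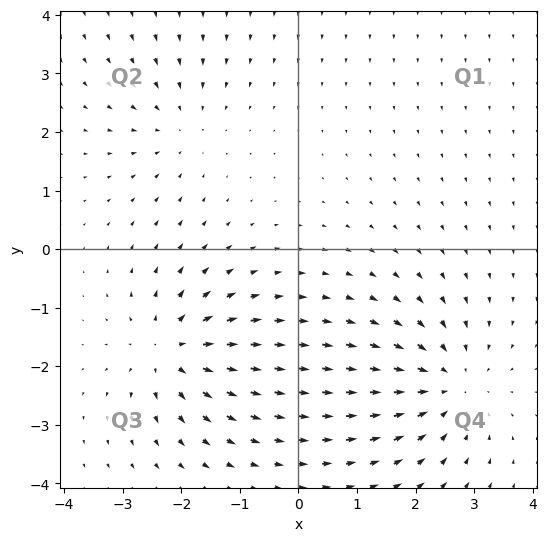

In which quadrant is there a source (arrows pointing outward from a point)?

The source sits at approximately (-2.2, -1.7), which lies in quadrant Q3. The divergence there is about +5, positive as expected for a source.

Q3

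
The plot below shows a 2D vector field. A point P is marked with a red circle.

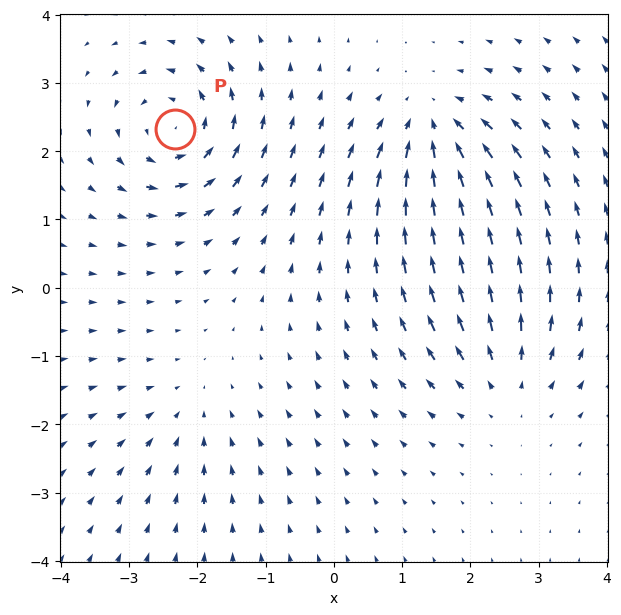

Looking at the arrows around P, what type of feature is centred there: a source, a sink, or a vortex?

vortex

At P (-2.3, 2.3) the arrows circulate counterclockwise. Divergence ≈0, curl about +6 — near-zero divergence with nonzero curl is a vortex.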